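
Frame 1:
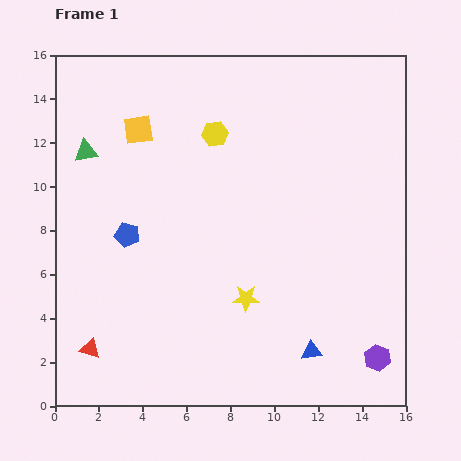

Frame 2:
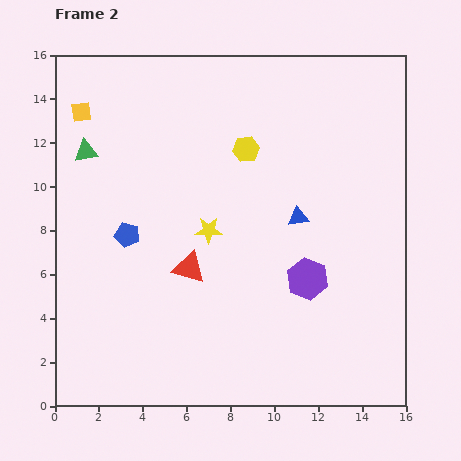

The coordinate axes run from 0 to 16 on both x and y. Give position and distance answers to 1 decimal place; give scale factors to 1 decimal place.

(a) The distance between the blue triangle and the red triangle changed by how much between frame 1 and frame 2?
-4.6

Distance in frame 1: 10.1. Distance in frame 2: 5.5.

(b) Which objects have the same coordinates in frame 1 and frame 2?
the blue pentagon, the green triangle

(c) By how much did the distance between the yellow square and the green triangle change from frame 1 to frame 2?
-0.8

Distance in frame 1: 2.6. Distance in frame 2: 1.8.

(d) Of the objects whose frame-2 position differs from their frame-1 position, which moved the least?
the yellow hexagon

(moved 1.6)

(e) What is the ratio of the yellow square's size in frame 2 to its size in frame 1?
0.7×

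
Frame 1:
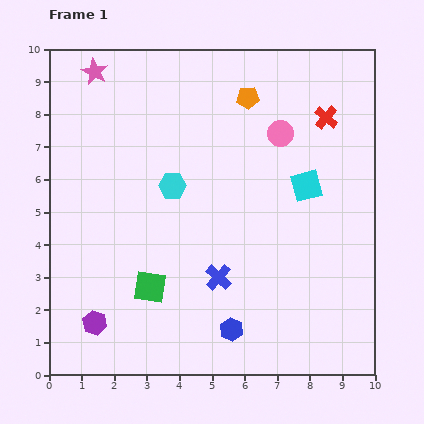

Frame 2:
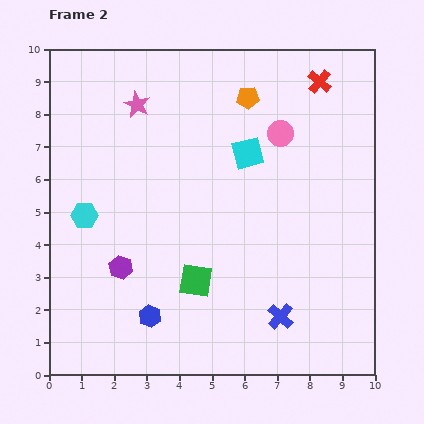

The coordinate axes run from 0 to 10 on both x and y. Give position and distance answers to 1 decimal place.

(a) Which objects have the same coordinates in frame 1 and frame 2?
the pink circle, the orange pentagon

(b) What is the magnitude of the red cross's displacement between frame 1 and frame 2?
1.1

The red cross moved from (8.5, 7.9) to (8.3, 9.0), a distance of √(0.2² + 1.1²) ≈ 1.1.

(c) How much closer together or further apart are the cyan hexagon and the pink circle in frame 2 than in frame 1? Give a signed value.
+2.8

Distance in frame 1: 3.7. Distance in frame 2: 6.5.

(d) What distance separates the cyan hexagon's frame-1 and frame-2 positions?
2.8

The cyan hexagon moved from (3.8, 5.8) to (1.1, 4.9), a distance of √(2.7² + 0.9²) ≈ 2.8.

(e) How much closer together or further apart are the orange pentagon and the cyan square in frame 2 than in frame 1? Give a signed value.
-1.5

Distance in frame 1: 3.2. Distance in frame 2: 1.7.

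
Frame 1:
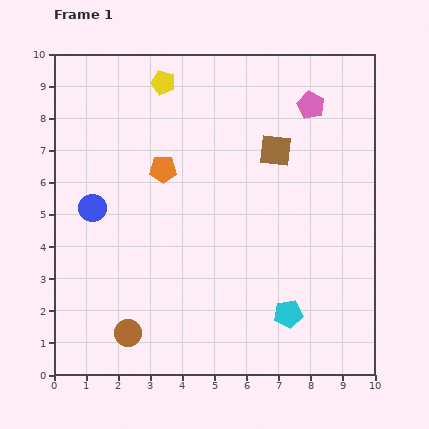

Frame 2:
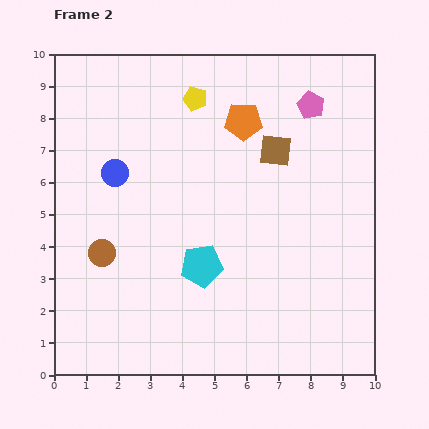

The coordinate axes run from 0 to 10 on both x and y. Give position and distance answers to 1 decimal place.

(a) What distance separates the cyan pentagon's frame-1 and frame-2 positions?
3.1

The cyan pentagon moved from (7.3, 1.9) to (4.6, 3.4), a distance of √(2.7² + 1.5²) ≈ 3.1.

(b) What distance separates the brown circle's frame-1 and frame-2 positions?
2.6

The brown circle moved from (2.3, 1.3) to (1.5, 3.8), a distance of √(0.8² + 2.5²) ≈ 2.6.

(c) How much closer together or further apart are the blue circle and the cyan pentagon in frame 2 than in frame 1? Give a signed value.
-2.9

Distance in frame 1: 6.9. Distance in frame 2: 4.0.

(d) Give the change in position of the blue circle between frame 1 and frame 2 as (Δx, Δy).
(0.7, 1.1)

The blue circle was at (1.2, 5.2) in frame 1 and (1.9, 6.3) in frame 2.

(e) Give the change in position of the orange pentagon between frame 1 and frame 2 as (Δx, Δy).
(2.5, 1.5)

The orange pentagon was at (3.4, 6.4) in frame 1 and (5.9, 7.9) in frame 2.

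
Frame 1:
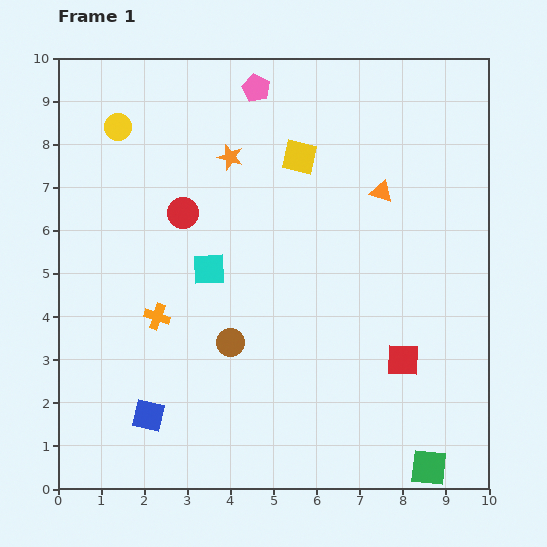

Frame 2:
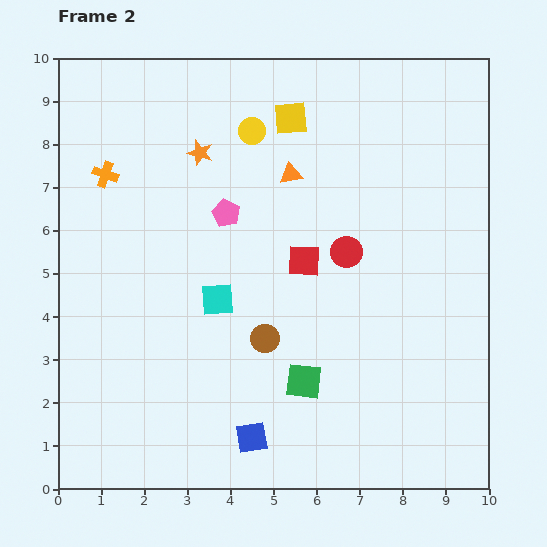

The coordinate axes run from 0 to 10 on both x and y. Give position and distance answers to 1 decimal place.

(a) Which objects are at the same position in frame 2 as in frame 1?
none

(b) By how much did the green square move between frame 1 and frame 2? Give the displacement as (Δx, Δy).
(-2.9, 2.0)

The green square was at (8.6, 0.5) in frame 1 and (5.7, 2.5) in frame 2.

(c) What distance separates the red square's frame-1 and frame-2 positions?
3.3

The red square moved from (8.0, 3.0) to (5.7, 5.3), a distance of √(2.3² + 2.3²) ≈ 3.3.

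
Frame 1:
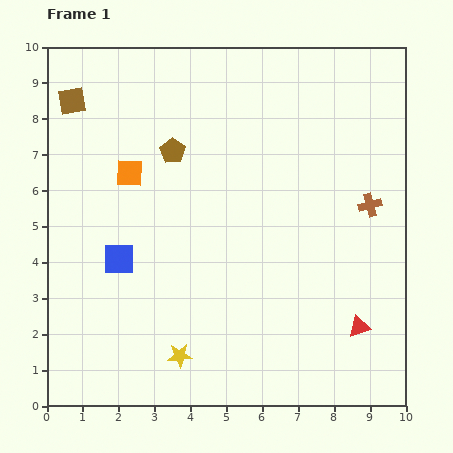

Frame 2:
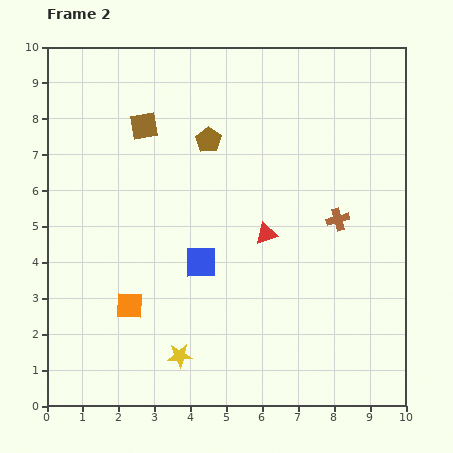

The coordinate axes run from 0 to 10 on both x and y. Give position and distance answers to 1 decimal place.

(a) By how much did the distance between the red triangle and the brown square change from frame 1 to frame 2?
-5.7

Distance in frame 1: 10.2. Distance in frame 2: 4.5.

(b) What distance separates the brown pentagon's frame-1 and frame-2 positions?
1.0

The brown pentagon moved from (3.5, 7.1) to (4.5, 7.4), a distance of √(1.0² + 0.3²) ≈ 1.0.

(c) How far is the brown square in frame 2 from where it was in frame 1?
2.1

The brown square moved from (0.7, 8.5) to (2.7, 7.8), a distance of √(2.0² + 0.7²) ≈ 2.1.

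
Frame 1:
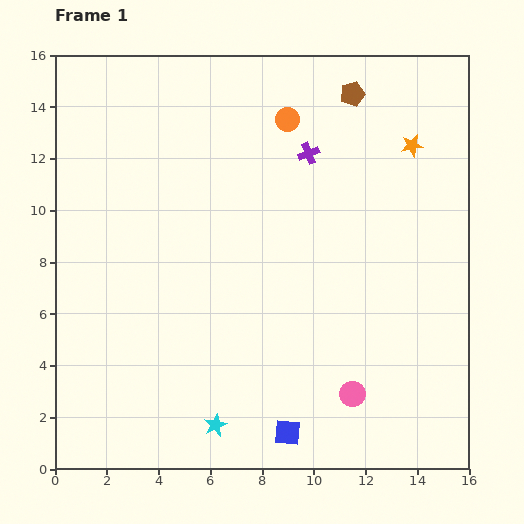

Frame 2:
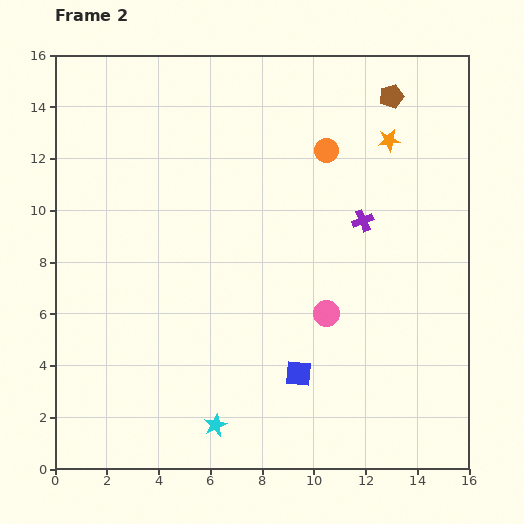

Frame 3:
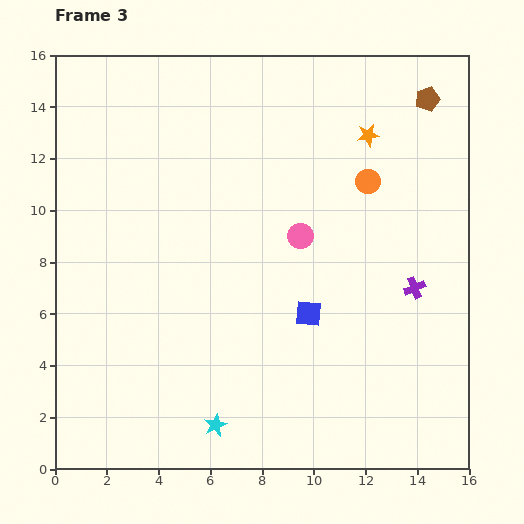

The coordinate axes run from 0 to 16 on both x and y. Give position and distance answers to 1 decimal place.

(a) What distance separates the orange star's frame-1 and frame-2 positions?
0.9

The orange star moved from (13.8, 12.5) to (12.9, 12.7), a distance of √(0.9² + 0.2²) ≈ 0.9.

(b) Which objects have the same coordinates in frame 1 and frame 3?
the cyan star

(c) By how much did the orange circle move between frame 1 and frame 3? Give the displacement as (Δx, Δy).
(3.1, -2.4)

The orange circle was at (9.0, 13.5) in frame 1 and (12.1, 11.1) in frame 3.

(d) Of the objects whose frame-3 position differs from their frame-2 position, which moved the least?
the orange star

(moved 0.8)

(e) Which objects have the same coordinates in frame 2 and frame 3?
the cyan star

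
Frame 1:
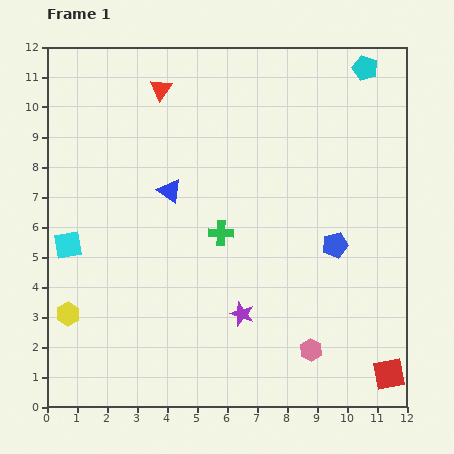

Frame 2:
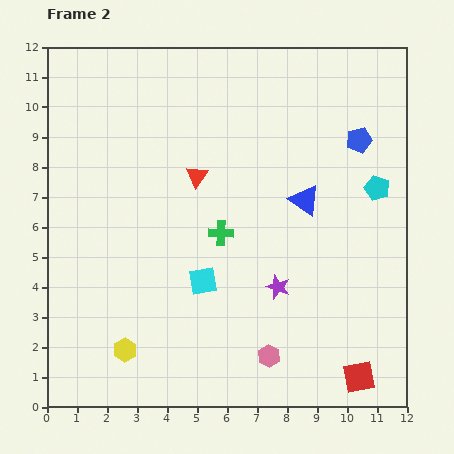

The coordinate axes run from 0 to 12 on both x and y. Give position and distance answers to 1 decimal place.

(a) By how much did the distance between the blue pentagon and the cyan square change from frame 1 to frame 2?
-1.9

Distance in frame 1: 8.9. Distance in frame 2: 7.0.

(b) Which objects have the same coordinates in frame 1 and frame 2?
the green cross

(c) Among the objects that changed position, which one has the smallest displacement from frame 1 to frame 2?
the red square

(moved 1.0)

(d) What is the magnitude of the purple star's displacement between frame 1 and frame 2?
1.5

The purple star moved from (6.5, 3.1) to (7.7, 4.0), a distance of √(1.2² + 0.9²) ≈ 1.5.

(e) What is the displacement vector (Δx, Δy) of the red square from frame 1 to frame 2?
(-1.0, -0.1)

The red square was at (11.4, 1.1) in frame 1 and (10.4, 1.0) in frame 2.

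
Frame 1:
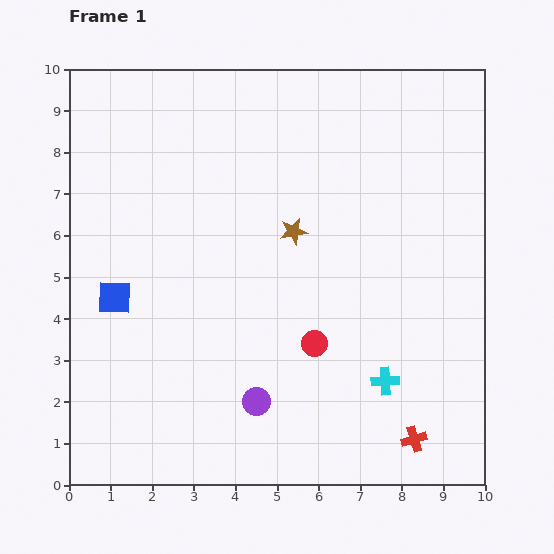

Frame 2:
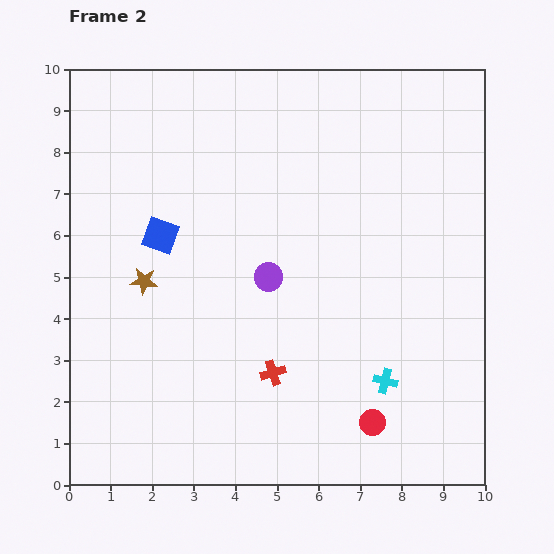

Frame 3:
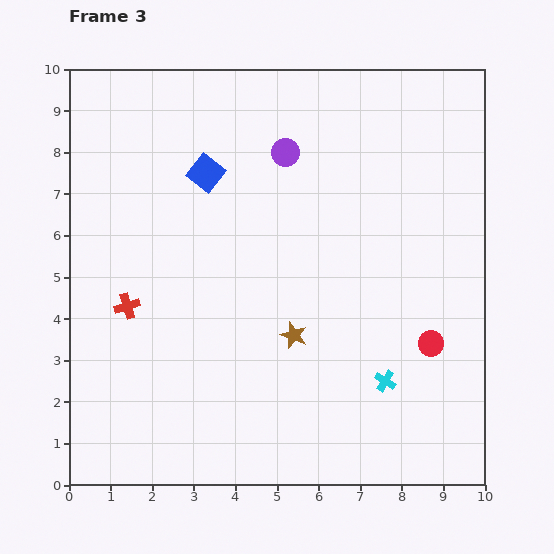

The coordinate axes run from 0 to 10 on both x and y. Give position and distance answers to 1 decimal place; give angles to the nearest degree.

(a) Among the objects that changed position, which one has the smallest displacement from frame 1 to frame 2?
the blue square

(moved 1.9)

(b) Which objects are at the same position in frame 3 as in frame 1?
the cyan cross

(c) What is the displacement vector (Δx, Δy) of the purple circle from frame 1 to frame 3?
(0.7, 6.0)

The purple circle was at (4.5, 2.0) in frame 1 and (5.2, 8.0) in frame 3.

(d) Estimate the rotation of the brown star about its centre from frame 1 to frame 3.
31° clockwise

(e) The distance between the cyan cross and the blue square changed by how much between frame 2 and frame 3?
+0.2

Distance in frame 2: 6.4. Distance in frame 3: 6.6.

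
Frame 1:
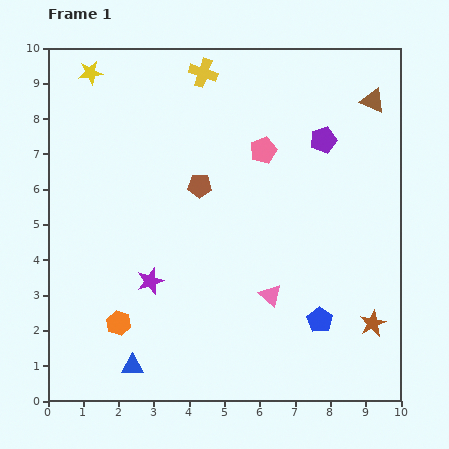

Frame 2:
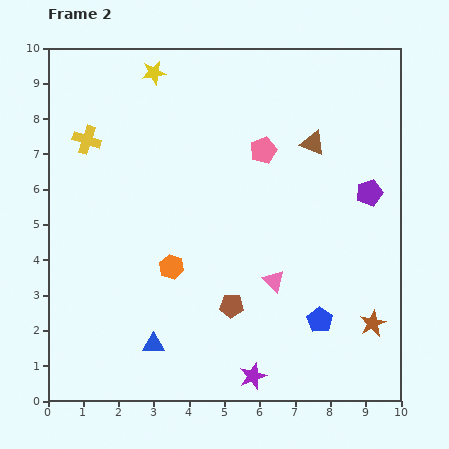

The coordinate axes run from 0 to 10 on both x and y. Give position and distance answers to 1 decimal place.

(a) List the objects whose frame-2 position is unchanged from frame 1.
the pink pentagon, the brown star, the blue pentagon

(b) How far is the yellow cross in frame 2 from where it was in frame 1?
3.8

The yellow cross moved from (4.4, 9.3) to (1.1, 7.4), a distance of √(3.3² + 1.9²) ≈ 3.8.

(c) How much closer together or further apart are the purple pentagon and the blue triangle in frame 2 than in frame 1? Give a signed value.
-0.9

Distance in frame 1: 8.4. Distance in frame 2: 7.5.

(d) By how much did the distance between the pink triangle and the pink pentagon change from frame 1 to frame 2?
-0.4

Distance in frame 1: 4.1. Distance in frame 2: 3.7.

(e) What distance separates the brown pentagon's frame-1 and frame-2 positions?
3.5

The brown pentagon moved from (4.3, 6.1) to (5.2, 2.7), a distance of √(0.9² + 3.4²) ≈ 3.5.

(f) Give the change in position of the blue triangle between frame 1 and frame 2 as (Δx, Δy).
(0.6, 0.6)

The blue triangle was at (2.4, 1.0) in frame 1 and (3.0, 1.6) in frame 2.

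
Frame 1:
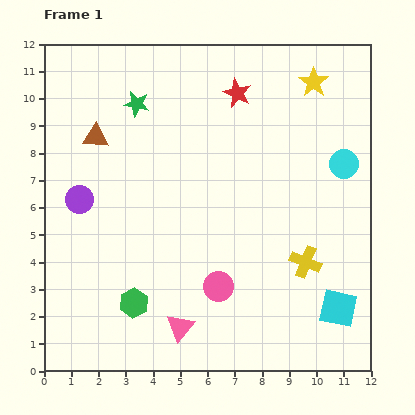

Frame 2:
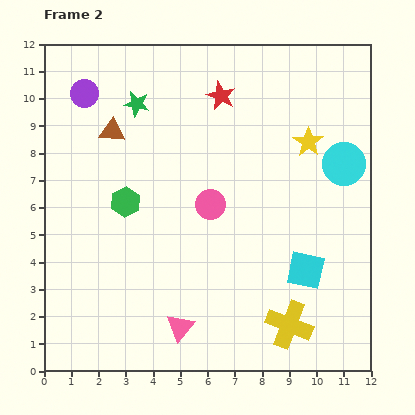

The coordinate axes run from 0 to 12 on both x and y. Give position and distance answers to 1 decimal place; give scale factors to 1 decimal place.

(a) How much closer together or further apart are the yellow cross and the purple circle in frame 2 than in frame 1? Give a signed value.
+2.7

Distance in frame 1: 8.6. Distance in frame 2: 11.3.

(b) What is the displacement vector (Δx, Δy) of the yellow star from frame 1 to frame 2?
(-0.2, -2.2)

The yellow star was at (9.9, 10.6) in frame 1 and (9.7, 8.4) in frame 2.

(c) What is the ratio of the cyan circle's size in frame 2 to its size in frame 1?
1.5×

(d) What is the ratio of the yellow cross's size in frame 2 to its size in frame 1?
1.5×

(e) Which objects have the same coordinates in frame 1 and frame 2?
the cyan circle, the pink triangle, the green star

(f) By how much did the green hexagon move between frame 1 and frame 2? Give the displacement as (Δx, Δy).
(-0.3, 3.7)

The green hexagon was at (3.3, 2.5) in frame 1 and (3.0, 6.2) in frame 2.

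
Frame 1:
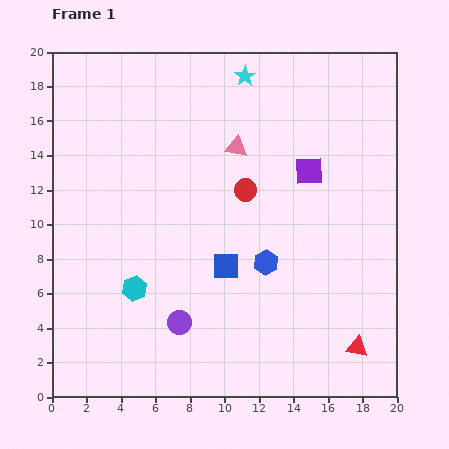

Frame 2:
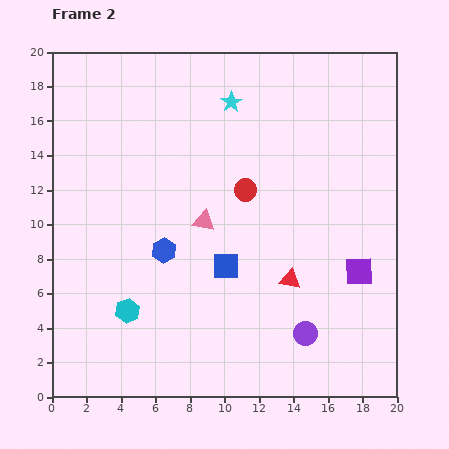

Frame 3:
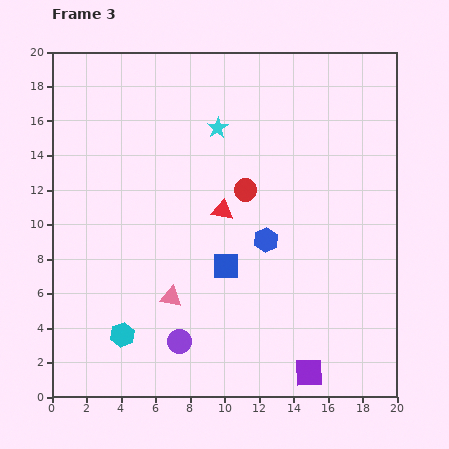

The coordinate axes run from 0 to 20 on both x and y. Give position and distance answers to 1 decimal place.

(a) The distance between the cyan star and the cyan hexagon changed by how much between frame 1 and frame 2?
-0.4

Distance in frame 1: 13.9. Distance in frame 2: 13.5.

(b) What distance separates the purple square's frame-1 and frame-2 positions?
6.5

The purple square moved from (14.9, 13.1) to (17.8, 7.3), a distance of √(2.9² + 5.8²) ≈ 6.5.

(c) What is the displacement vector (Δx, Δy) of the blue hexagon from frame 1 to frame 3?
(0.0, 1.3)

The blue hexagon was at (12.4, 7.8) in frame 1 and (12.4, 9.1) in frame 3.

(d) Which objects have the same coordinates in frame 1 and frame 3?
the blue square, the red circle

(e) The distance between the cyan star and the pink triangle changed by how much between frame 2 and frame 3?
+3.1

Distance in frame 2: 7.1. Distance in frame 3: 10.2.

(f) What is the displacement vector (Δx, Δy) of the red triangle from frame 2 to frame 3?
(-3.9, 4.0)

The red triangle was at (13.8, 6.8) in frame 2 and (9.9, 10.8) in frame 3.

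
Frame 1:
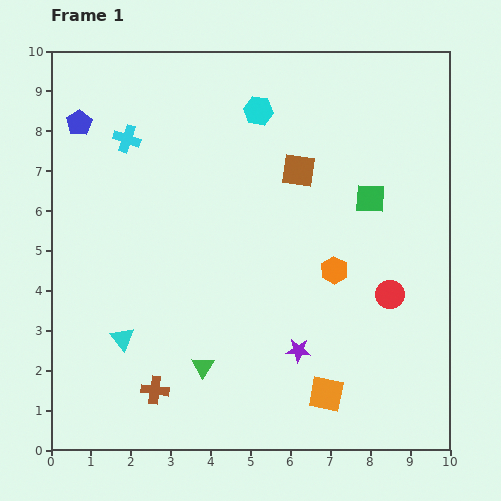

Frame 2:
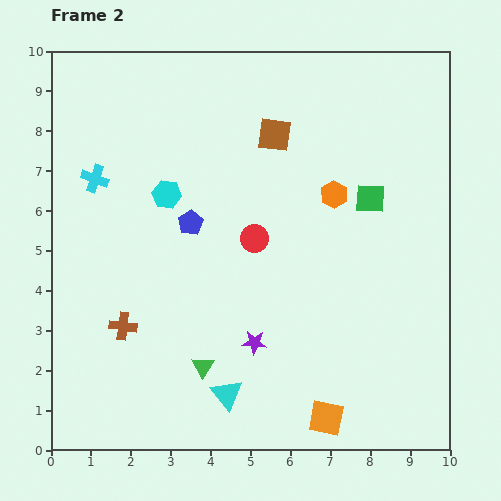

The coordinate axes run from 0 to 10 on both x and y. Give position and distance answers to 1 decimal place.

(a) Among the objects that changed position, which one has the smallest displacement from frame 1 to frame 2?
the orange square

(moved 0.6)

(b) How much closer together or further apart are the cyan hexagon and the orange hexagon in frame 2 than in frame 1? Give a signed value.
-0.2

Distance in frame 1: 4.4. Distance in frame 2: 4.2.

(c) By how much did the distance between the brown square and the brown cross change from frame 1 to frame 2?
-0.5

Distance in frame 1: 6.6. Distance in frame 2: 6.1.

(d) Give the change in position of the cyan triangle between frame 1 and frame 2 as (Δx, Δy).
(2.6, -1.4)

The cyan triangle was at (1.8, 2.8) in frame 1 and (4.4, 1.4) in frame 2.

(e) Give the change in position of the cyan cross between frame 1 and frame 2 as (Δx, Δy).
(-0.8, -1.0)

The cyan cross was at (1.9, 7.8) in frame 1 and (1.1, 6.8) in frame 2.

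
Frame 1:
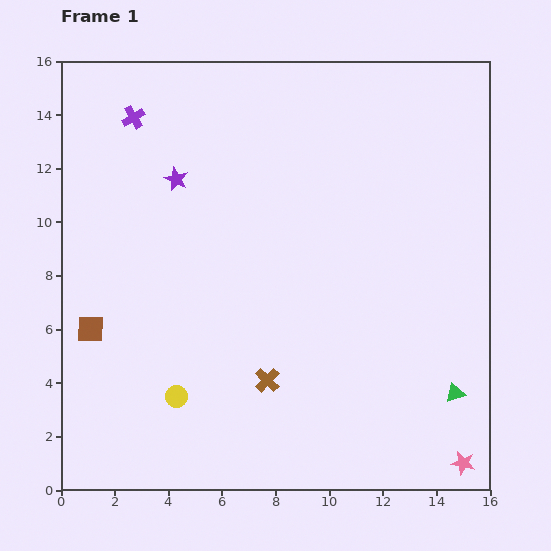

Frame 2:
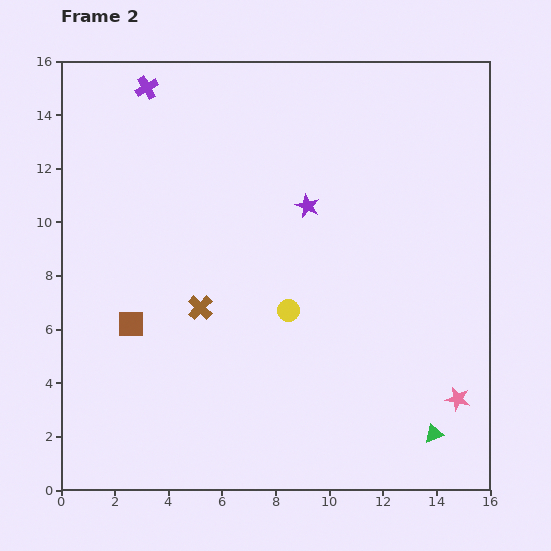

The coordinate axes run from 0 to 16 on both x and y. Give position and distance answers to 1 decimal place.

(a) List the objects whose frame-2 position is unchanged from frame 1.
none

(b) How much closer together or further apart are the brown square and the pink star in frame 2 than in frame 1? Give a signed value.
-2.3

Distance in frame 1: 14.8. Distance in frame 2: 12.5.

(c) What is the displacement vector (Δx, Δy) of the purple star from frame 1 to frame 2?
(4.9, -1.0)

The purple star was at (4.3, 11.6) in frame 1 and (9.2, 10.6) in frame 2.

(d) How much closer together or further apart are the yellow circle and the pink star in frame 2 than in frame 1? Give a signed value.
-3.9

Distance in frame 1: 11.0. Distance in frame 2: 7.1.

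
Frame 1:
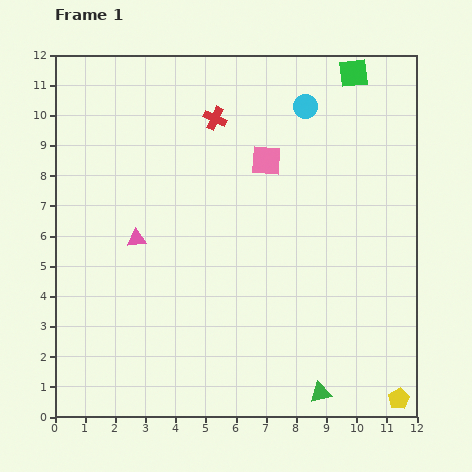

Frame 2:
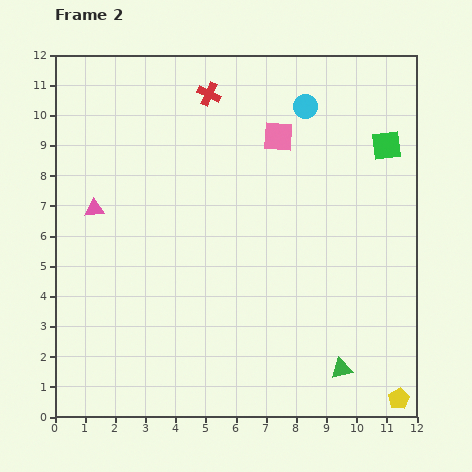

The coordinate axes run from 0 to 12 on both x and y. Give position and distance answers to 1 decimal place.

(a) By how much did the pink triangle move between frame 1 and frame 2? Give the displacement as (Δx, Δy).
(-1.4, 1.0)

The pink triangle was at (2.7, 5.9) in frame 1 and (1.3, 6.9) in frame 2.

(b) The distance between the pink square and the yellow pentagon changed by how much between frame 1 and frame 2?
+0.6

Distance in frame 1: 9.0. Distance in frame 2: 9.6.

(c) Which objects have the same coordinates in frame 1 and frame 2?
the cyan circle, the yellow pentagon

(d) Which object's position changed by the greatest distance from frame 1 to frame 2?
the green square

(moved 2.6; next 1.7)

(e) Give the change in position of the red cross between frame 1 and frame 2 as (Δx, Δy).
(-0.2, 0.8)

The red cross was at (5.3, 9.9) in frame 1 and (5.1, 10.7) in frame 2.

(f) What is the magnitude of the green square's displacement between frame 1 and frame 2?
2.6

The green square moved from (9.9, 11.4) to (11.0, 9.0), a distance of √(1.1² + 2.4²) ≈ 2.6.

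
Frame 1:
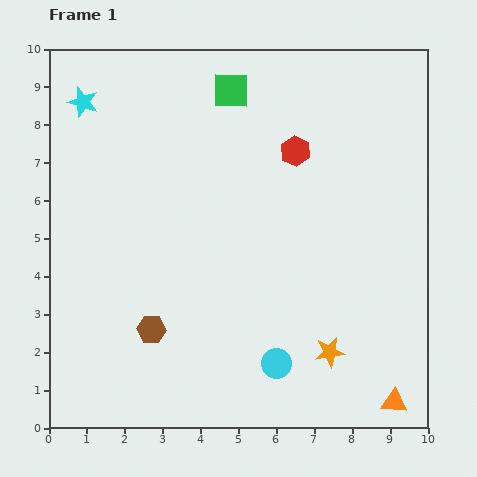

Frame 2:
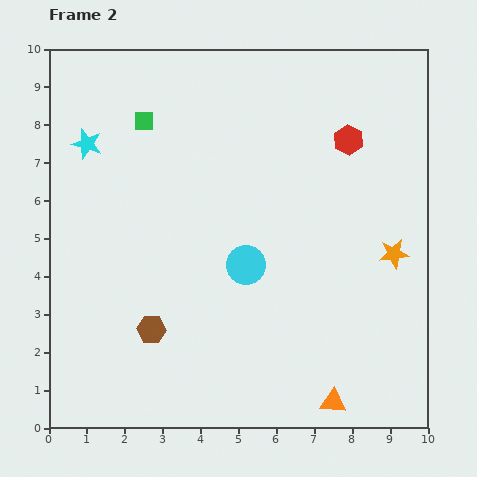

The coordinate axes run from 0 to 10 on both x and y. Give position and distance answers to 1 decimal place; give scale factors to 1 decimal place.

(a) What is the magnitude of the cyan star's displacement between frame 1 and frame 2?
1.1

The cyan star moved from (0.9, 8.6) to (1.0, 7.5), a distance of √(0.1² + 1.1²) ≈ 1.1.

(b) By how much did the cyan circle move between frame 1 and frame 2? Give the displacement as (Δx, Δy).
(-0.8, 2.6)

The cyan circle was at (6.0, 1.7) in frame 1 and (5.2, 4.3) in frame 2.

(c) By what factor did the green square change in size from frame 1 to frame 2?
0.6×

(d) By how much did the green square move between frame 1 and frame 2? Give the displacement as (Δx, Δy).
(-2.3, -0.8)

The green square was at (4.8, 8.9) in frame 1 and (2.5, 8.1) in frame 2.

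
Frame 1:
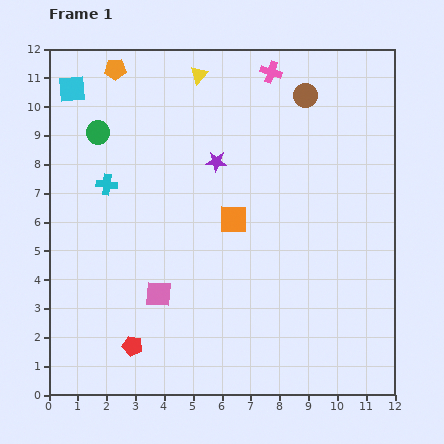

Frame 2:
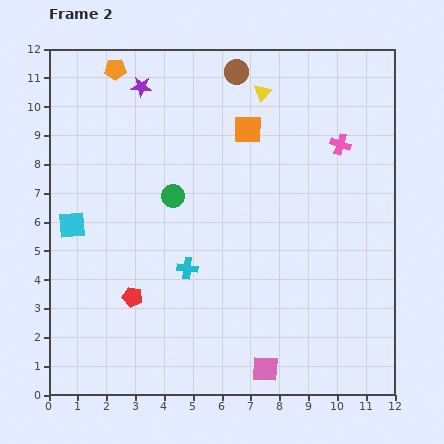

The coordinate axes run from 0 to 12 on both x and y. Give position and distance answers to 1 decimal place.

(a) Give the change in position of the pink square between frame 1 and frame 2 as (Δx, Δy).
(3.7, -2.6)

The pink square was at (3.8, 3.5) in frame 1 and (7.5, 0.9) in frame 2.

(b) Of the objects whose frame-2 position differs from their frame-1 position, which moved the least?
the red pentagon

(moved 1.7)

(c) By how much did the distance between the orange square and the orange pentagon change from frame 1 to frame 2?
-1.5

Distance in frame 1: 6.6. Distance in frame 2: 5.1.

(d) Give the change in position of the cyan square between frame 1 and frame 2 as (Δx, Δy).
(0.0, -4.7)

The cyan square was at (0.8, 10.6) in frame 1 and (0.8, 5.9) in frame 2.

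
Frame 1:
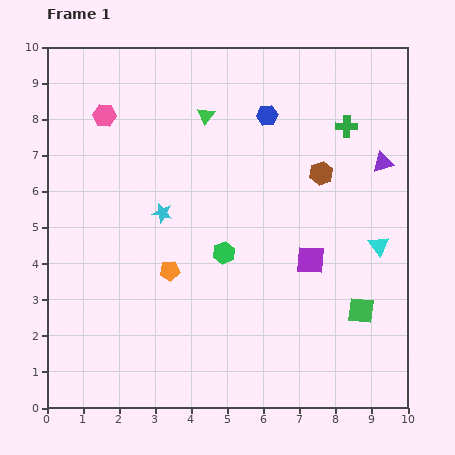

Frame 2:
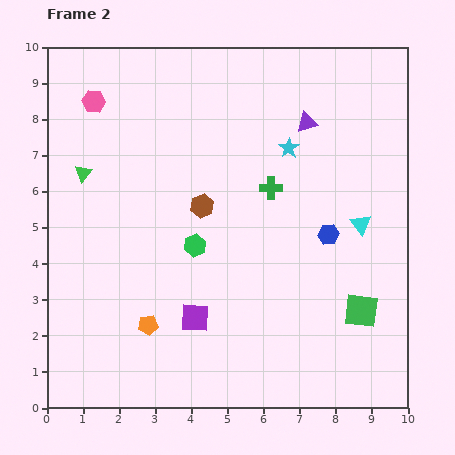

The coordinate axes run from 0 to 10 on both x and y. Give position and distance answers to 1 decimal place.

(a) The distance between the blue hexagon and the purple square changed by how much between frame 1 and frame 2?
+0.2

Distance in frame 1: 4.2. Distance in frame 2: 4.4.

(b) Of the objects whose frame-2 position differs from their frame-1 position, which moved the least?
the pink hexagon

(moved 0.5)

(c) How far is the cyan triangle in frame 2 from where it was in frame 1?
0.8

The cyan triangle moved from (9.2, 4.5) to (8.7, 5.1), a distance of √(0.5² + 0.6²) ≈ 0.8.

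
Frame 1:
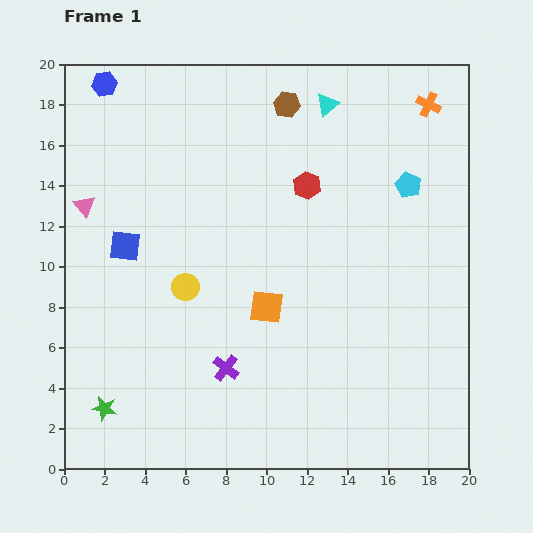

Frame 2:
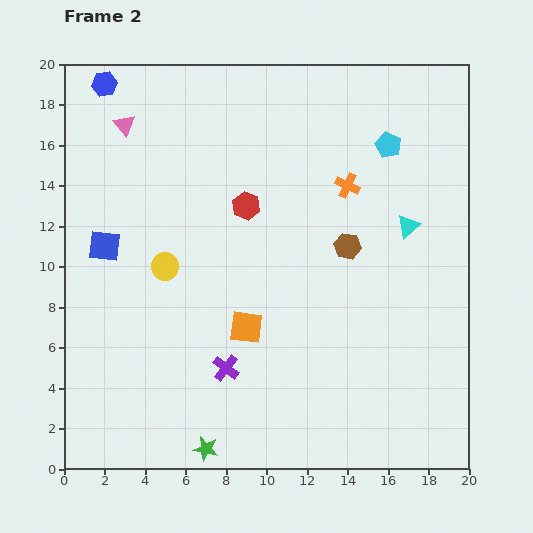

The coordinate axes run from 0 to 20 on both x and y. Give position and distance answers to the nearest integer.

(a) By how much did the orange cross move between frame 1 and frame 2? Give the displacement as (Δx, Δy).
(-4, -4)

The orange cross was at (18, 18) in frame 1 and (14, 14) in frame 2.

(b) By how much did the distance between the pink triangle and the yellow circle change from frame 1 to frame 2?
+1

Distance in frame 1: 6. Distance in frame 2: 7.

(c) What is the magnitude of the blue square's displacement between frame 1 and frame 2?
1

The blue square moved from (3, 11) to (2, 11), a distance of √(1² + 0²) ≈ 1.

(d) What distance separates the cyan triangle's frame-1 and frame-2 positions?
7

The cyan triangle moved from (13, 18) to (17, 12), a distance of √(4² + 6²) ≈ 7.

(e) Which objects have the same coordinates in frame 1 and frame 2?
the purple cross, the blue hexagon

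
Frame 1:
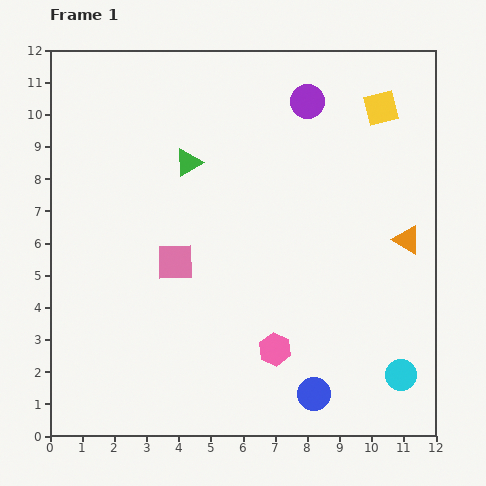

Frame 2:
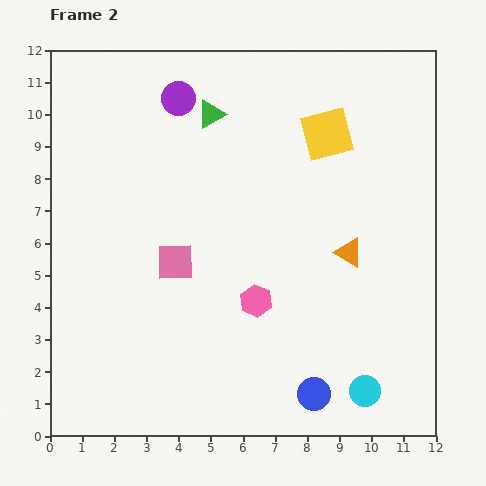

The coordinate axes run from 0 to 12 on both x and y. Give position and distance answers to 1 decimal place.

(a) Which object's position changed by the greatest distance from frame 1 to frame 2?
the purple circle

(moved 4.0; next 1.9)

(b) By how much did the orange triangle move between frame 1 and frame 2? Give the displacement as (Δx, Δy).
(-1.8, -0.4)

The orange triangle was at (11.1, 6.1) in frame 1 and (9.3, 5.7) in frame 2.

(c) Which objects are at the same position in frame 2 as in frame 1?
the blue circle, the pink square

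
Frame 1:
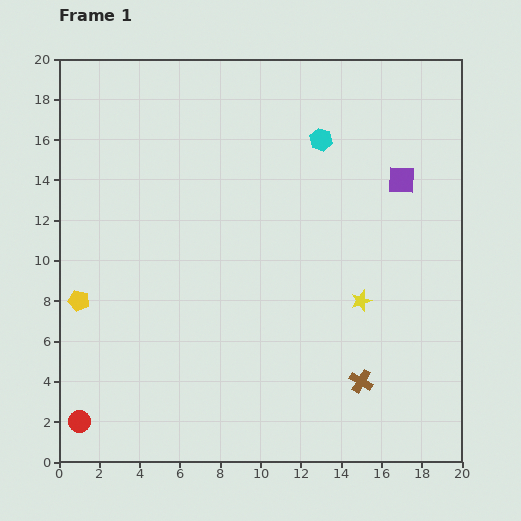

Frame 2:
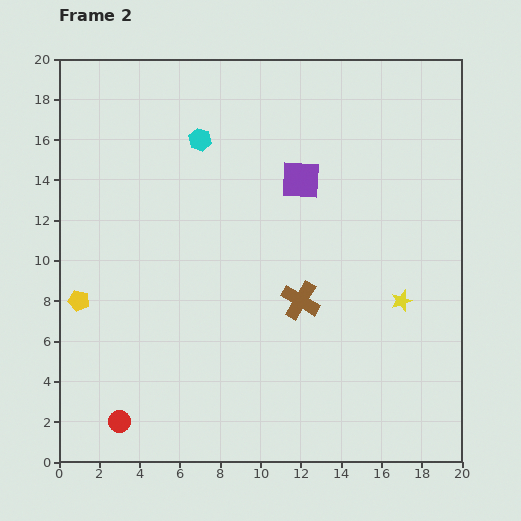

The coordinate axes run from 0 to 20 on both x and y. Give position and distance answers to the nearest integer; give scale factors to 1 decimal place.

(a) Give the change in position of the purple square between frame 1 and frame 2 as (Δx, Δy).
(-5, 0)

The purple square was at (17, 14) in frame 1 and (12, 14) in frame 2.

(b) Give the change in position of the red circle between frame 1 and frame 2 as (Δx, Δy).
(2, 0)

The red circle was at (1, 2) in frame 1 and (3, 2) in frame 2.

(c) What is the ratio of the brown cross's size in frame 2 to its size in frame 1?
1.6×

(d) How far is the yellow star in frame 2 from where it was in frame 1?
2

The yellow star moved from (15, 8) to (17, 8), a distance of √(2² + 0²) ≈ 2.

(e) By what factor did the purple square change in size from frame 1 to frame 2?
1.4×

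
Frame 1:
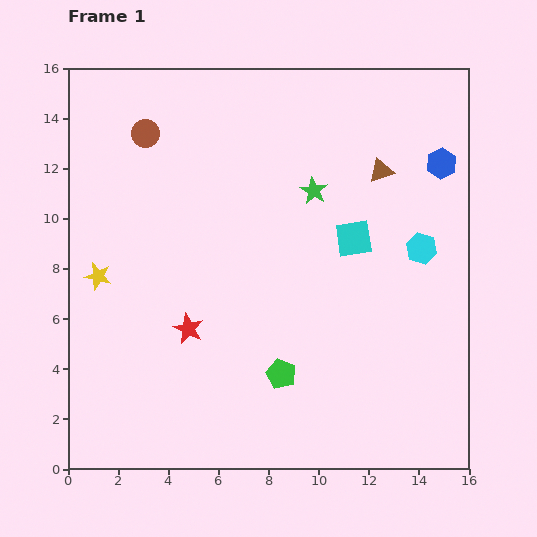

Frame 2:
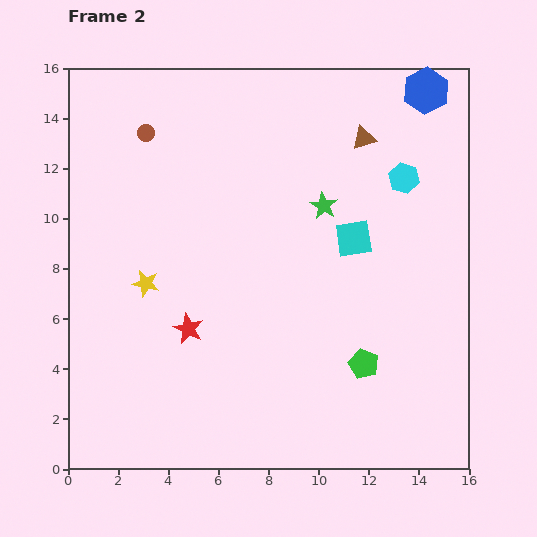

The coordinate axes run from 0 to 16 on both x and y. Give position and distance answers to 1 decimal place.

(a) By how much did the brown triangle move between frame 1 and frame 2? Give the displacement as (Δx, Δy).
(-0.7, 1.3)

The brown triangle was at (12.5, 11.9) in frame 1 and (11.8, 13.2) in frame 2.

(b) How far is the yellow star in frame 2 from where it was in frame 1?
1.9

The yellow star moved from (1.2, 7.7) to (3.1, 7.4), a distance of √(1.9² + 0.3²) ≈ 1.9.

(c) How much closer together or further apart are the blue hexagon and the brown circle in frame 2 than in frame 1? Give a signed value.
-0.6

Distance in frame 1: 11.9. Distance in frame 2: 11.3.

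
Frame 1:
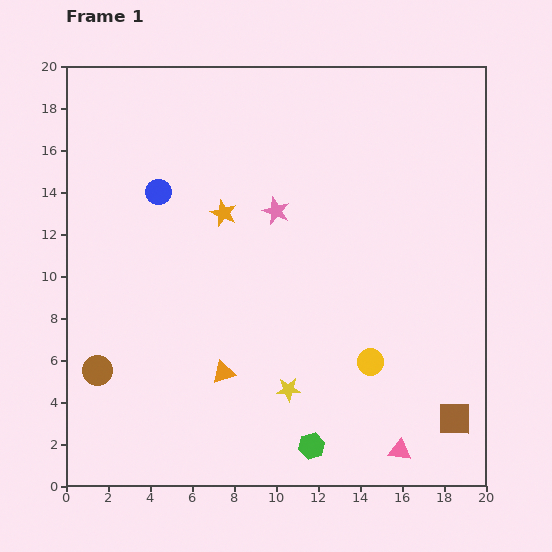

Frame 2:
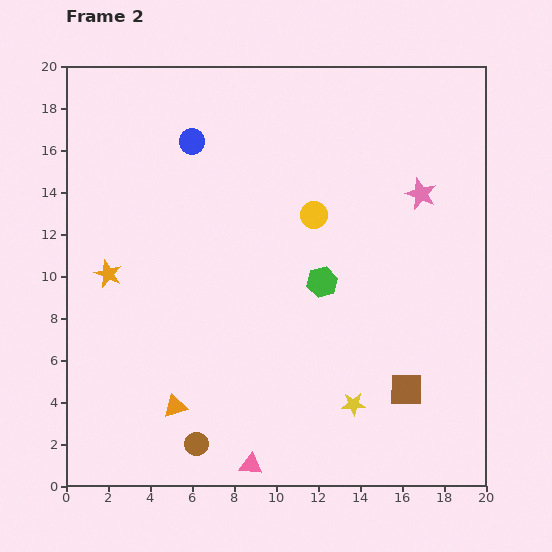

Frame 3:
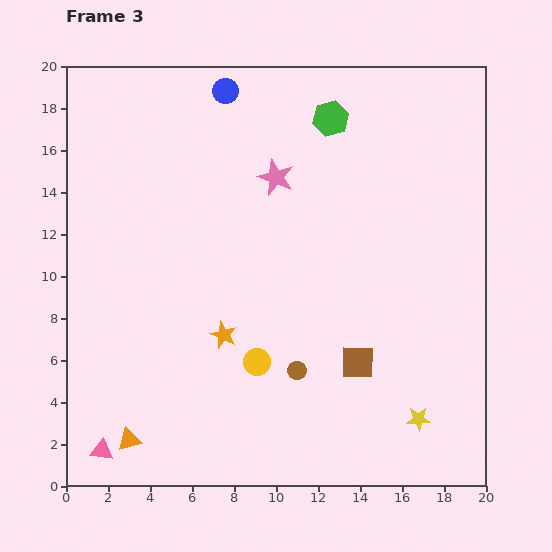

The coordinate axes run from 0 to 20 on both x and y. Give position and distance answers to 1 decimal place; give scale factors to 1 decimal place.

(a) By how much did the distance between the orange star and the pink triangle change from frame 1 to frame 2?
-2.7

Distance in frame 1: 14.1. Distance in frame 2: 11.4.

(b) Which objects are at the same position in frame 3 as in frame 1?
none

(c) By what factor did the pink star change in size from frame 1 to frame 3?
1.4×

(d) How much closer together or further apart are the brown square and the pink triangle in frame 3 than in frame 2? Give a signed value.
+4.7

Distance in frame 2: 8.2. Distance in frame 3: 12.9.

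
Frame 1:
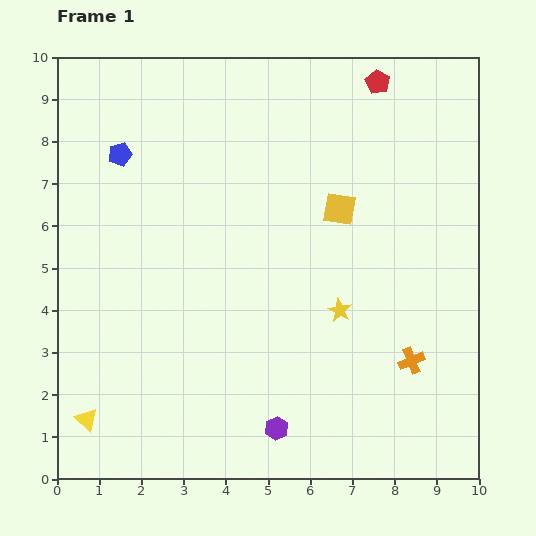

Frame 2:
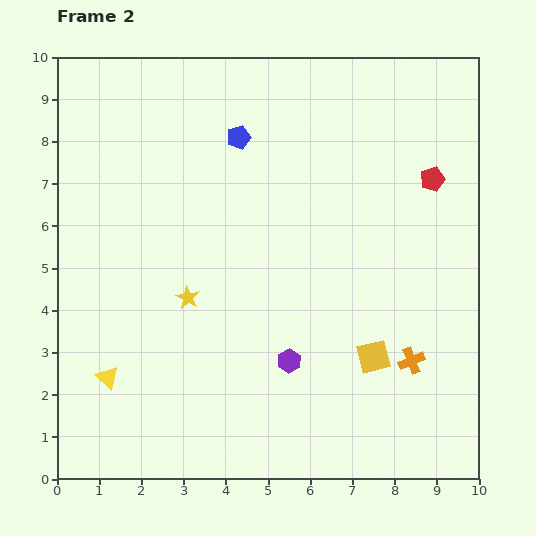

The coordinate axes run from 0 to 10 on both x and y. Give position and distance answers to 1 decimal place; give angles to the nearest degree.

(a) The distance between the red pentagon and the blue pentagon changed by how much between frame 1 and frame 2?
-1.6

Distance in frame 1: 6.3. Distance in frame 2: 4.7.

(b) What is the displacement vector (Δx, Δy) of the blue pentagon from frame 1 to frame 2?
(2.8, 0.4)

The blue pentagon was at (1.5, 7.7) in frame 1 and (4.3, 8.1) in frame 2.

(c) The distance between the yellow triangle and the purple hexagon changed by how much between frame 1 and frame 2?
-0.2

Distance in frame 1: 4.5. Distance in frame 2: 4.3.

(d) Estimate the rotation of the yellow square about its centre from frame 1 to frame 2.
23° counter-clockwise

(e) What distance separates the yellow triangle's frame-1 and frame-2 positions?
1.1

The yellow triangle moved from (0.7, 1.4) to (1.2, 2.4), a distance of √(0.5² + 1.0²) ≈ 1.1.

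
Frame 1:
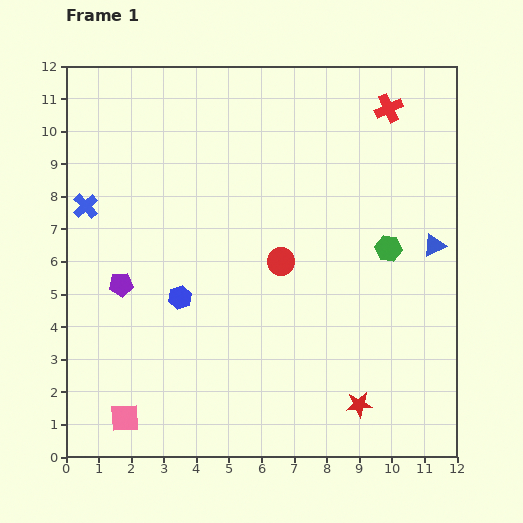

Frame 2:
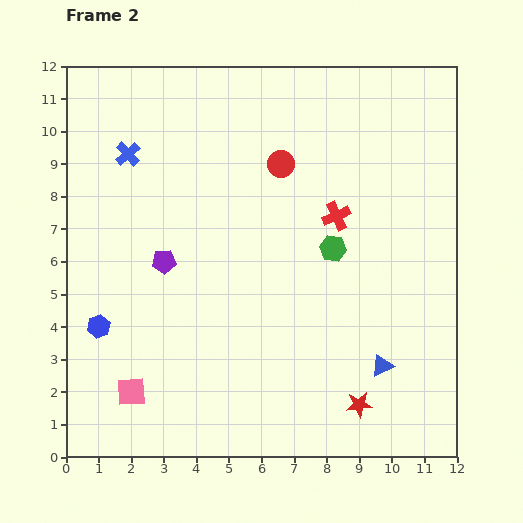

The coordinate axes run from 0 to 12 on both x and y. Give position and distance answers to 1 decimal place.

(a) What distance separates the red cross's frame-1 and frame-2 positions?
3.7

The red cross moved from (9.9, 10.7) to (8.3, 7.4), a distance of √(1.6² + 3.3²) ≈ 3.7.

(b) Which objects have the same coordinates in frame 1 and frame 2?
the red star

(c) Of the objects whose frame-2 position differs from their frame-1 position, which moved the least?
the pink square

(moved 0.8)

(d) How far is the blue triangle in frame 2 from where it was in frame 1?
4.0

The blue triangle moved from (11.3, 6.5) to (9.7, 2.8), a distance of √(1.6² + 3.7²) ≈ 4.0.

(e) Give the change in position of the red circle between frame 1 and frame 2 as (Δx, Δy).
(0.0, 3.0)

The red circle was at (6.6, 6.0) in frame 1 and (6.6, 9.0) in frame 2.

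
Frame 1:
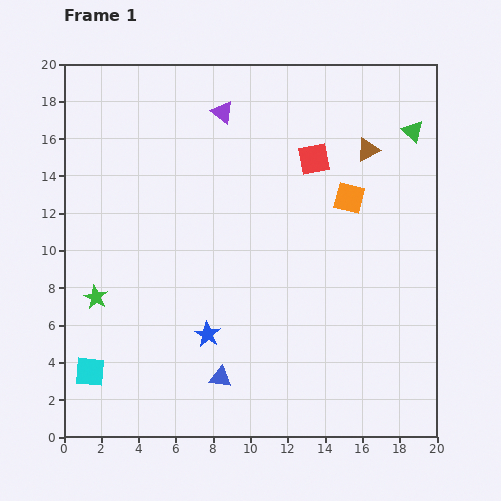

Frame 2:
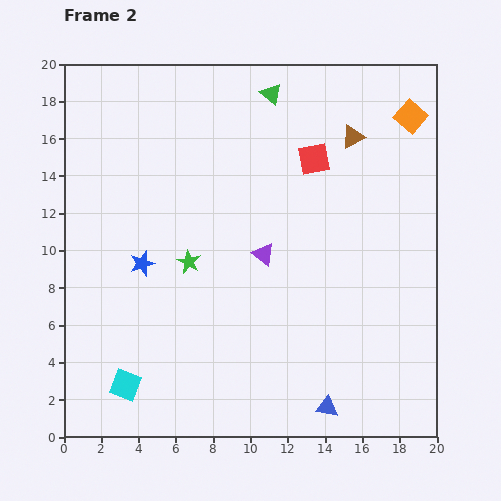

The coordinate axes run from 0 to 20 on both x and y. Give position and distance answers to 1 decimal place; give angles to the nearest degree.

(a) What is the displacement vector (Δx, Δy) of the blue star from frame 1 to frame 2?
(-3.5, 3.8)

The blue star was at (7.7, 5.5) in frame 1 and (4.2, 9.3) in frame 2.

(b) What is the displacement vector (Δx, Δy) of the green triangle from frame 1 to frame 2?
(-7.6, 2.0)

The green triangle was at (18.7, 16.4) in frame 1 and (11.1, 18.4) in frame 2.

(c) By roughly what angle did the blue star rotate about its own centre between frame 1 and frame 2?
25° clockwise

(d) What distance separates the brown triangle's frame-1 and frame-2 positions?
1.1

The brown triangle moved from (16.3, 15.4) to (15.5, 16.1), a distance of √(0.8² + 0.7²) ≈ 1.1.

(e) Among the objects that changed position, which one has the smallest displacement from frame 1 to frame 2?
the brown triangle

(moved 1.1)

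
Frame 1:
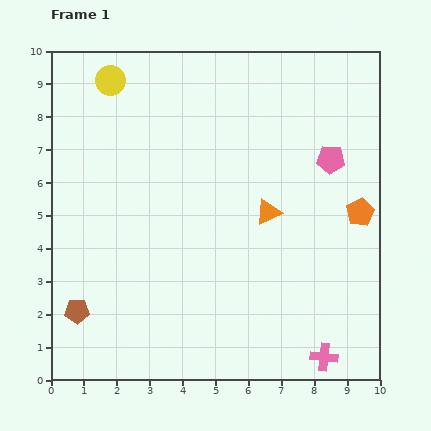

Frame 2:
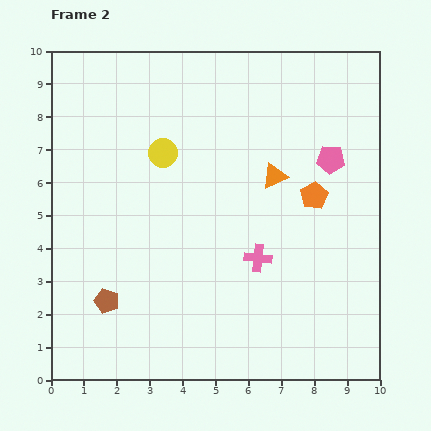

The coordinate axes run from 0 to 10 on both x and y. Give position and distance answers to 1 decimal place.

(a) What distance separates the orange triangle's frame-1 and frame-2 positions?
1.1

The orange triangle moved from (6.6, 5.1) to (6.8, 6.2), a distance of √(0.2² + 1.1²) ≈ 1.1.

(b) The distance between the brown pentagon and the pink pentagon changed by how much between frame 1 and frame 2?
-1.0

Distance in frame 1: 9.0. Distance in frame 2: 8.0.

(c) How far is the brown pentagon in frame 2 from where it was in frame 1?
0.9

The brown pentagon moved from (0.8, 2.1) to (1.7, 2.4), a distance of √(0.9² + 0.3²) ≈ 0.9.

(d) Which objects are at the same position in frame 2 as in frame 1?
the pink pentagon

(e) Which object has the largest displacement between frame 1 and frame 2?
the pink cross

(moved 3.6; next 2.7)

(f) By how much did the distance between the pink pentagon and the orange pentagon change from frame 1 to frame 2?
-0.6

Distance in frame 1: 1.8. Distance in frame 2: 1.2.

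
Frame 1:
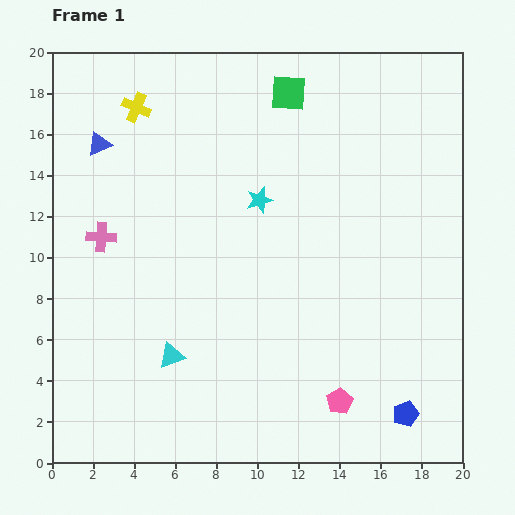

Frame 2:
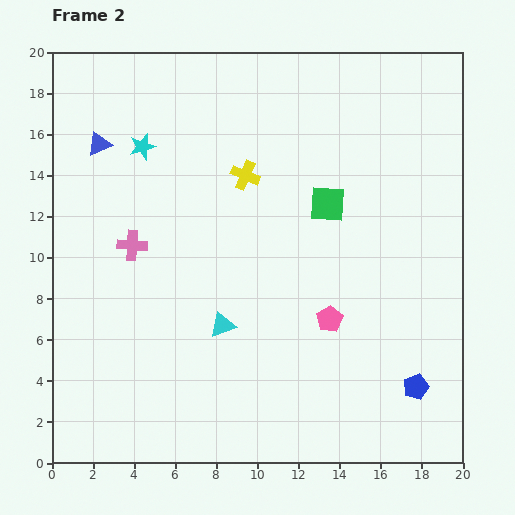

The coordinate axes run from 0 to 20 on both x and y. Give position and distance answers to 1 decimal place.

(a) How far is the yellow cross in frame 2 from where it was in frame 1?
6.2

The yellow cross moved from (4.1, 17.3) to (9.4, 14.0), a distance of √(5.3² + 3.3²) ≈ 6.2.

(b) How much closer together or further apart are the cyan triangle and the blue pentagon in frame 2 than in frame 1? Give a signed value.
-1.8

Distance in frame 1: 11.7. Distance in frame 2: 9.9.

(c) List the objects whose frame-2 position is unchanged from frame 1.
the blue triangle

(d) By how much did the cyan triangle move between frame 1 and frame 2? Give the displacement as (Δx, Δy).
(2.5, 1.5)

The cyan triangle was at (5.8, 5.2) in frame 1 and (8.3, 6.7) in frame 2.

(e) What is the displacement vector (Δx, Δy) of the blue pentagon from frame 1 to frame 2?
(0.5, 1.3)

The blue pentagon was at (17.2, 2.4) in frame 1 and (17.7, 3.7) in frame 2.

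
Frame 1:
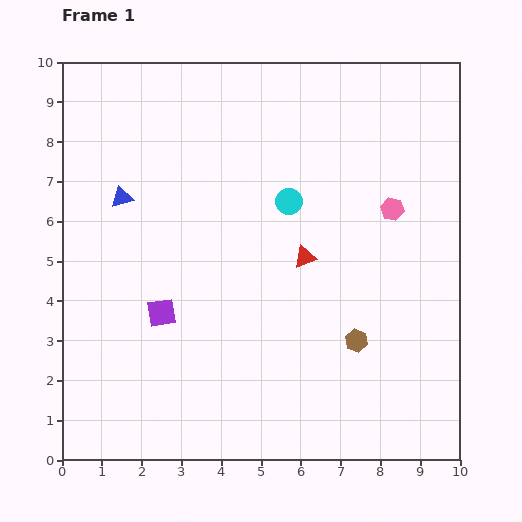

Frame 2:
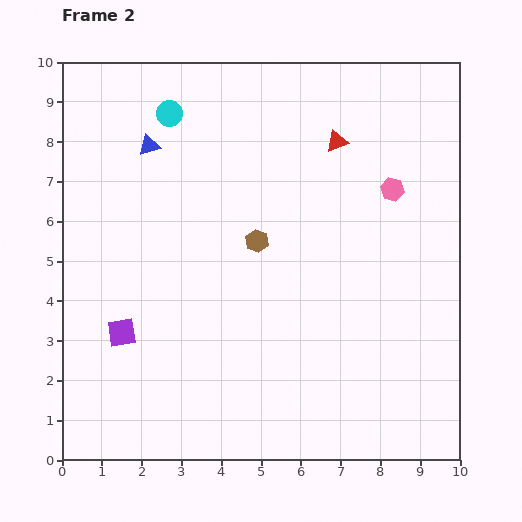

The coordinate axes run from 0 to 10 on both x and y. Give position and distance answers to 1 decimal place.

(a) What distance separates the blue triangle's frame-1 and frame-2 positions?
1.5

The blue triangle moved from (1.5, 6.6) to (2.2, 7.9), a distance of √(0.7² + 1.3²) ≈ 1.5.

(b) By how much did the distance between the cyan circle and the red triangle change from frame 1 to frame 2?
+2.8

Distance in frame 1: 1.5. Distance in frame 2: 4.3.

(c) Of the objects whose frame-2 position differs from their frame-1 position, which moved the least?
the pink hexagon

(moved 0.5)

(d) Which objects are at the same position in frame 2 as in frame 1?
none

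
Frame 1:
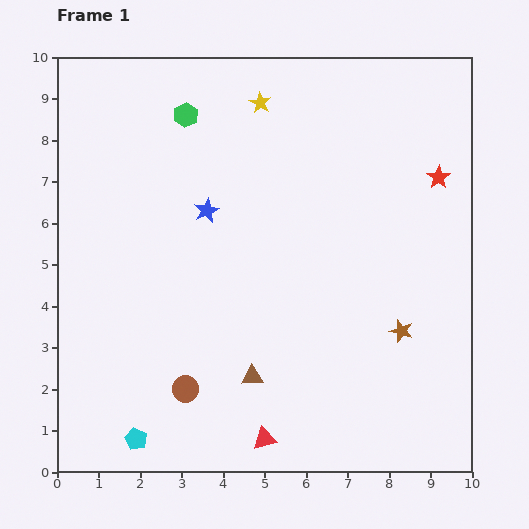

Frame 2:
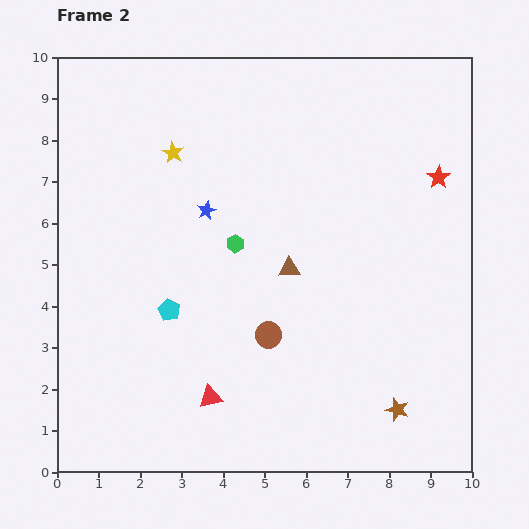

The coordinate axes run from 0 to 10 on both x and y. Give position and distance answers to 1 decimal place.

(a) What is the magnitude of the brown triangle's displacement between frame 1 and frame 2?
2.8

The brown triangle moved from (4.7, 2.3) to (5.6, 4.9), a distance of √(0.9² + 2.6²) ≈ 2.8.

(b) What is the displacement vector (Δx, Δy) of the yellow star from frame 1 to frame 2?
(-2.1, -1.2)

The yellow star was at (4.9, 8.9) in frame 1 and (2.8, 7.7) in frame 2.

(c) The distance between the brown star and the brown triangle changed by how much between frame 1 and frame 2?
+0.5

Distance in frame 1: 3.8. Distance in frame 2: 4.3.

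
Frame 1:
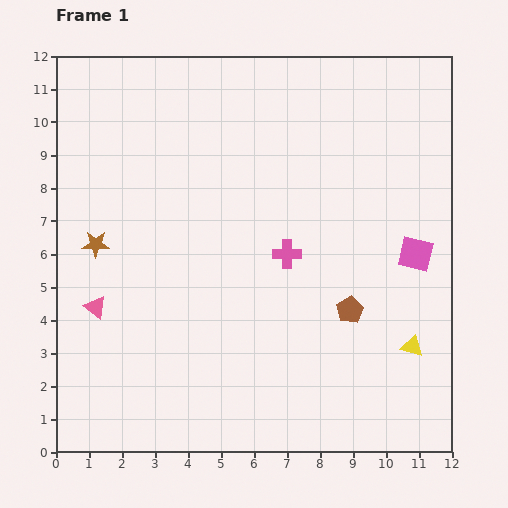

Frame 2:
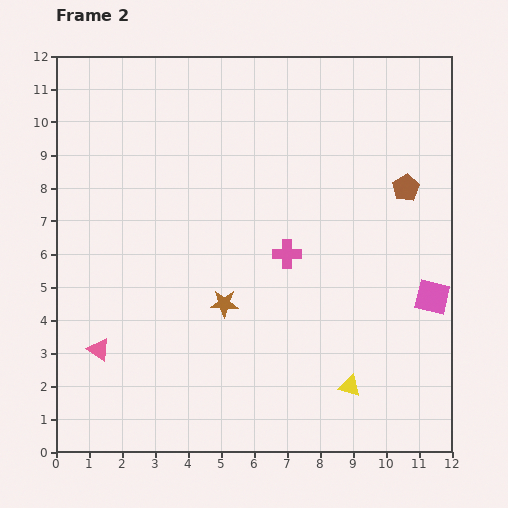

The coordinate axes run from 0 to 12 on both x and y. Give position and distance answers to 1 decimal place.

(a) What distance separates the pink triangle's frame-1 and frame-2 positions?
1.3

The pink triangle moved from (1.2, 4.4) to (1.3, 3.1), a distance of √(0.1² + 1.3²) ≈ 1.3.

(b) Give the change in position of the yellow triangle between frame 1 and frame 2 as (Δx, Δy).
(-1.9, -1.2)

The yellow triangle was at (10.8, 3.2) in frame 1 and (8.9, 2.0) in frame 2.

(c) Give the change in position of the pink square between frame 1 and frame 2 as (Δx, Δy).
(0.5, -1.3)

The pink square was at (10.9, 6.0) in frame 1 and (11.4, 4.7) in frame 2.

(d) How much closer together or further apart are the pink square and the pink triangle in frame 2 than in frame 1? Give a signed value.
+0.4

Distance in frame 1: 9.8. Distance in frame 2: 10.2.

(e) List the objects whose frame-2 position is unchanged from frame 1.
the pink cross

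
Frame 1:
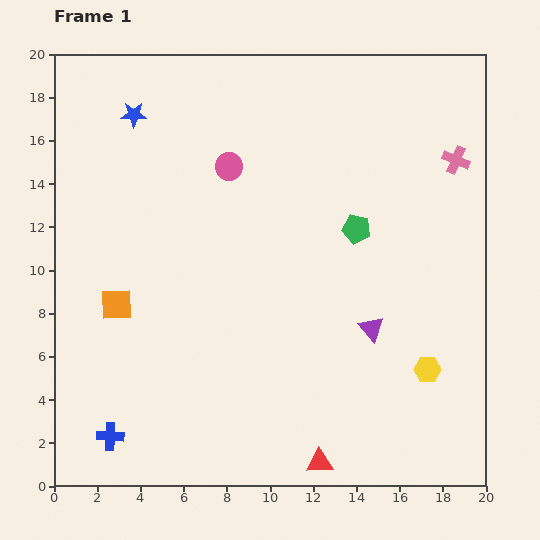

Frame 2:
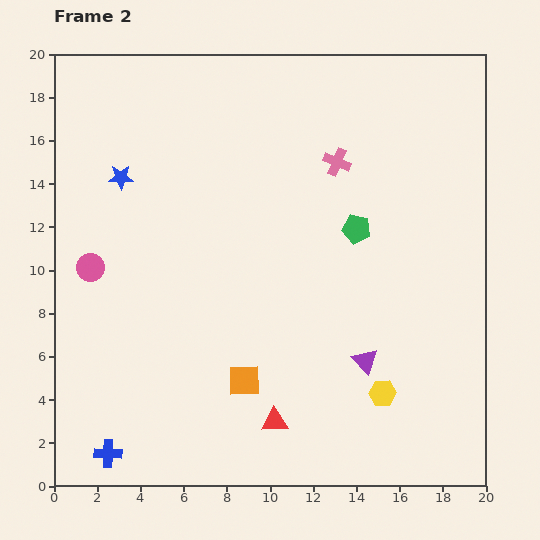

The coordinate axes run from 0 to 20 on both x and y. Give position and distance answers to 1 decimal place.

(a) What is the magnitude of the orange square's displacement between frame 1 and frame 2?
6.9

The orange square moved from (2.9, 8.4) to (8.8, 4.9), a distance of √(5.9² + 3.5²) ≈ 6.9.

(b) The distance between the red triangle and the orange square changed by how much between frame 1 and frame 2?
-9.5

Distance in frame 1: 11.9. Distance in frame 2: 2.4.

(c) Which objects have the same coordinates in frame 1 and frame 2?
the green pentagon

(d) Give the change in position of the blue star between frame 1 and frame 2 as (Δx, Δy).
(-0.6, -2.9)

The blue star was at (3.7, 17.2) in frame 1 and (3.1, 14.3) in frame 2.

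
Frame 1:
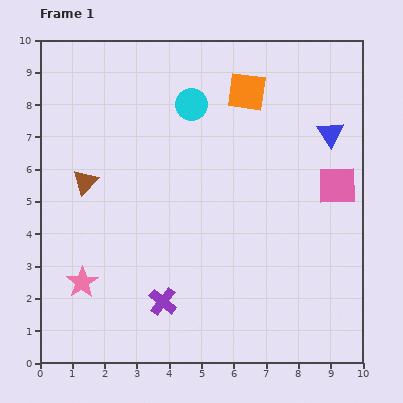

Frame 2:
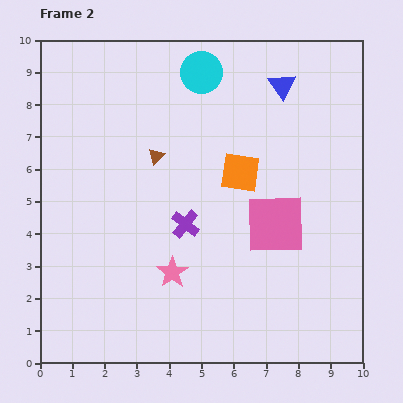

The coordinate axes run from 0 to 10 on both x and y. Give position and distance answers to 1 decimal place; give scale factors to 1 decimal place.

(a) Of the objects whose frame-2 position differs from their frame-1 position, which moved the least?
the cyan circle

(moved 1.0)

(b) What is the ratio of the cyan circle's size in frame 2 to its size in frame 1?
1.3×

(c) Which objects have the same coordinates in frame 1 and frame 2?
none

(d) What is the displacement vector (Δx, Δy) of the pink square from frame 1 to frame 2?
(-1.9, -1.2)

The pink square was at (9.2, 5.5) in frame 1 and (7.3, 4.3) in frame 2.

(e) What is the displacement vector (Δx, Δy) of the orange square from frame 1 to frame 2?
(-0.2, -2.5)

The orange square was at (6.4, 8.4) in frame 1 and (6.2, 5.9) in frame 2.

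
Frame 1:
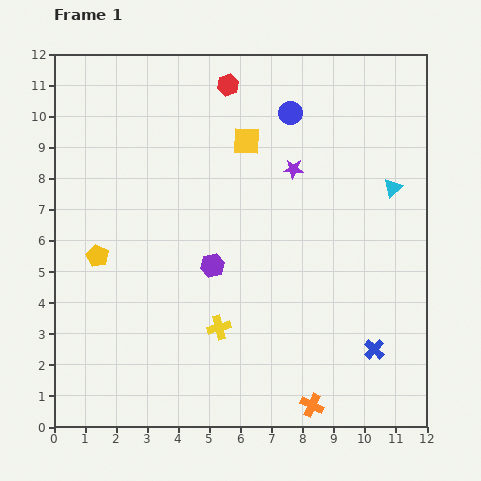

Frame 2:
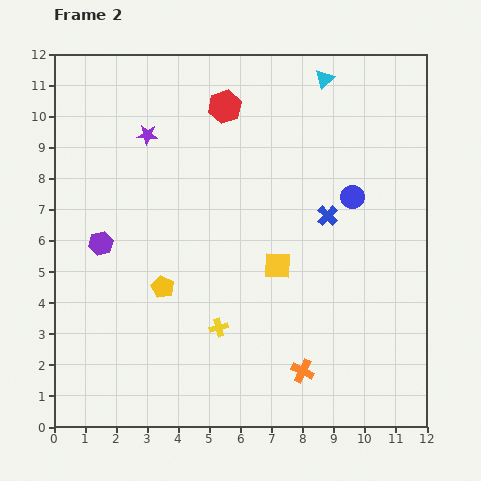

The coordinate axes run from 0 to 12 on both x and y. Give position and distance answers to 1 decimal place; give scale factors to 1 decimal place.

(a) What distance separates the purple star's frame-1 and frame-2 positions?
4.8

The purple star moved from (7.7, 8.3) to (3.0, 9.4), a distance of √(4.7² + 1.1²) ≈ 4.8.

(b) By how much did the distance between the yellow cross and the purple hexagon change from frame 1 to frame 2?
+2.7

Distance in frame 1: 2.0. Distance in frame 2: 4.7.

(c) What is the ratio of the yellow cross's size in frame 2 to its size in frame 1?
0.8×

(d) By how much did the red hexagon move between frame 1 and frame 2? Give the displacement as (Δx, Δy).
(-0.1, -0.7)

The red hexagon was at (5.6, 11.0) in frame 1 and (5.5, 10.3) in frame 2.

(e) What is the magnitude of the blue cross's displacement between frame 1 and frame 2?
4.6

The blue cross moved from (10.3, 2.5) to (8.8, 6.8), a distance of √(1.5² + 4.3²) ≈ 4.6.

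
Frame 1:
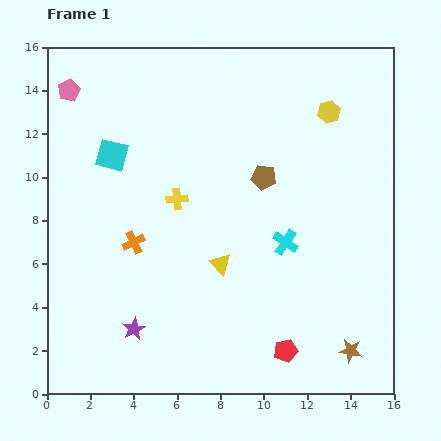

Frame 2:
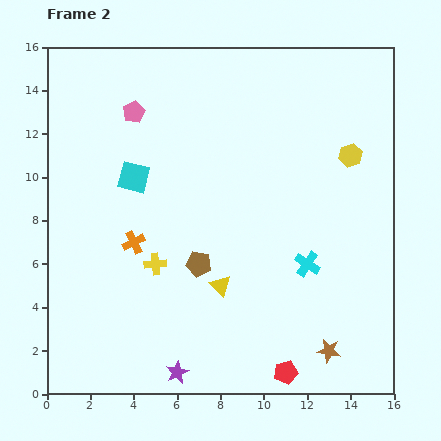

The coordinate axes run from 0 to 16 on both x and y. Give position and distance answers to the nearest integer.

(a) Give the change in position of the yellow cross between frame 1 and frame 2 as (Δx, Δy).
(-1, -3)

The yellow cross was at (6, 9) in frame 1 and (5, 6) in frame 2.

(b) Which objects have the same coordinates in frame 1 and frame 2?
the orange cross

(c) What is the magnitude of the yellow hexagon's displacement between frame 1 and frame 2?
2

The yellow hexagon moved from (13, 13) to (14, 11), a distance of √(1² + 2²) ≈ 2.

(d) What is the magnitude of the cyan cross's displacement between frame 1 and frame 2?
1

The cyan cross moved from (11, 7) to (12, 6), a distance of √(1² + 1²) ≈ 1.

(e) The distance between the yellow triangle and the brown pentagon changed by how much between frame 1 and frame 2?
-3

Distance in frame 1: 4. Distance in frame 2: 1.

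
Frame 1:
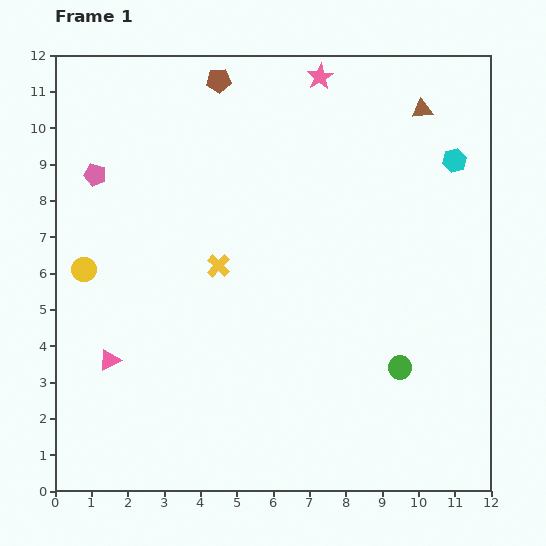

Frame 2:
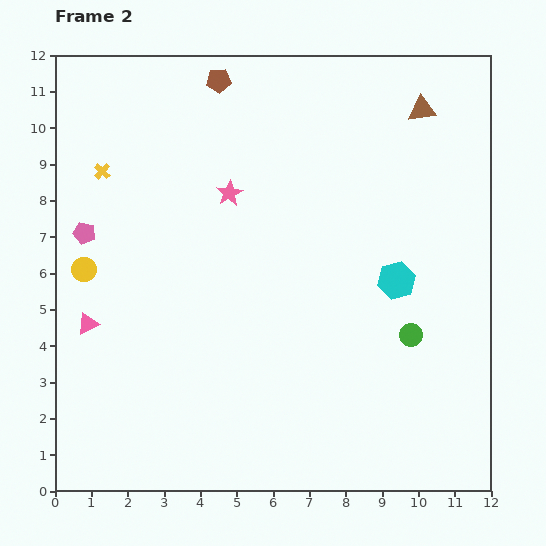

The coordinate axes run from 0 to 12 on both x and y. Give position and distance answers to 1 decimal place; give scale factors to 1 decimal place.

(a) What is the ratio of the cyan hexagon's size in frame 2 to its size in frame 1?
1.6×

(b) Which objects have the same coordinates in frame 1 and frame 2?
the yellow circle, the brown pentagon, the brown triangle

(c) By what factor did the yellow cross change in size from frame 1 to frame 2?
0.7×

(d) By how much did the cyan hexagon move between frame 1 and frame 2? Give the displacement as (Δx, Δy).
(-1.6, -3.3)

The cyan hexagon was at (11.0, 9.1) in frame 1 and (9.4, 5.8) in frame 2.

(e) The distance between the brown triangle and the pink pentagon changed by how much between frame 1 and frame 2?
+0.7

Distance in frame 1: 9.2. Distance in frame 2: 9.9.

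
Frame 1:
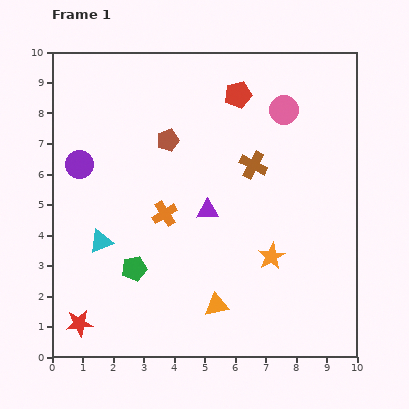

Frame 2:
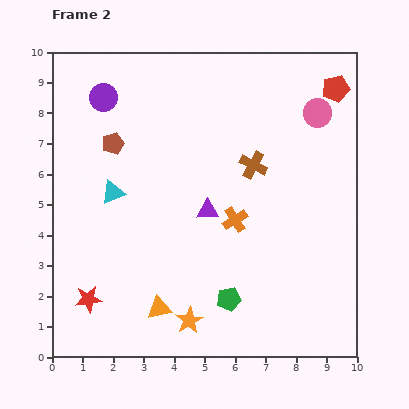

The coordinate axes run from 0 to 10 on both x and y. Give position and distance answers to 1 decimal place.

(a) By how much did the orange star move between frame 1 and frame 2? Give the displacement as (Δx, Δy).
(-2.7, -2.1)

The orange star was at (7.2, 3.3) in frame 1 and (4.5, 1.2) in frame 2.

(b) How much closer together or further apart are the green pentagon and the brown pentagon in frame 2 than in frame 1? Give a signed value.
+2.1

Distance in frame 1: 4.3. Distance in frame 2: 6.4.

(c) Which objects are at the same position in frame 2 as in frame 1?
the purple triangle, the brown cross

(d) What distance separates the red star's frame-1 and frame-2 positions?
0.9

The red star moved from (0.9, 1.1) to (1.2, 1.9), a distance of √(0.3² + 0.8²) ≈ 0.9.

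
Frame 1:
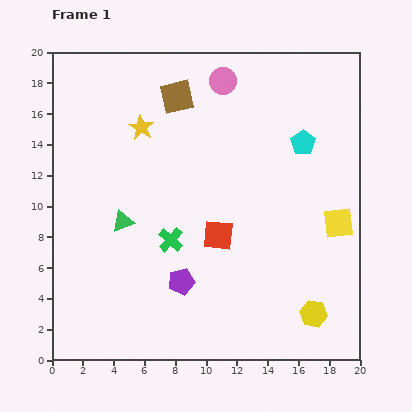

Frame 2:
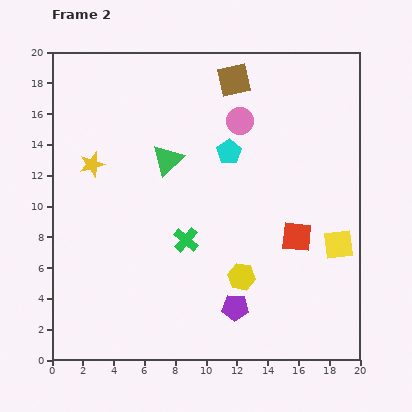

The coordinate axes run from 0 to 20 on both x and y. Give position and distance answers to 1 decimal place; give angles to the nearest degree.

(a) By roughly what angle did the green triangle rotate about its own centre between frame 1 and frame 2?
22° counter-clockwise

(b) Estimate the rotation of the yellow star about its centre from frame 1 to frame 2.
26° clockwise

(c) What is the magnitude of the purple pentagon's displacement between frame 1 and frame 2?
3.9

The purple pentagon moved from (8.4, 5.1) to (11.9, 3.4), a distance of √(3.5² + 1.7²) ≈ 3.9.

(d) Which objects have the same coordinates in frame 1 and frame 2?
none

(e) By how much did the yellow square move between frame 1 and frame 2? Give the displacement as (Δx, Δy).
(0.0, -1.4)

The yellow square was at (18.6, 8.9) in frame 1 and (18.6, 7.5) in frame 2.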